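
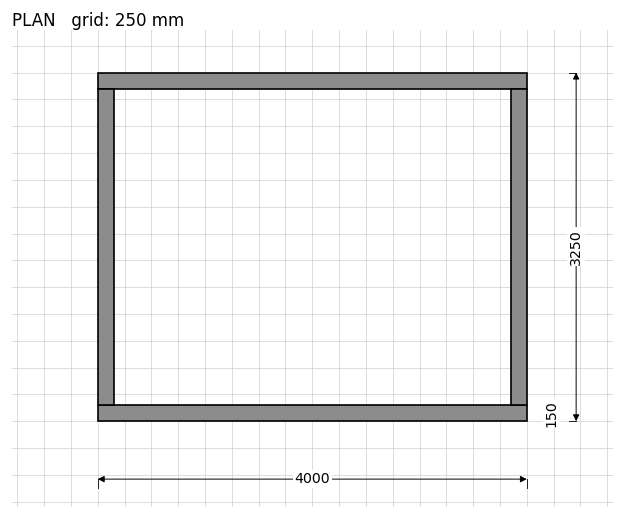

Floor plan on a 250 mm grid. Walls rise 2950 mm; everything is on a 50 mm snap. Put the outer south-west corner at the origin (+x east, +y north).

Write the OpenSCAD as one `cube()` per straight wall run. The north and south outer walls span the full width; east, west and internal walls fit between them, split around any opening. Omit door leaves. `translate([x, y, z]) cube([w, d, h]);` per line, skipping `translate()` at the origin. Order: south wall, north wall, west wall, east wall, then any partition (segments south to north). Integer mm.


cube([4000, 150, 2950]);
translate([0, 3100, 0]) cube([4000, 150, 2950]);
translate([0, 150, 0]) cube([150, 2950, 2950]);
translate([3850, 150, 0]) cube([150, 2950, 2950]);


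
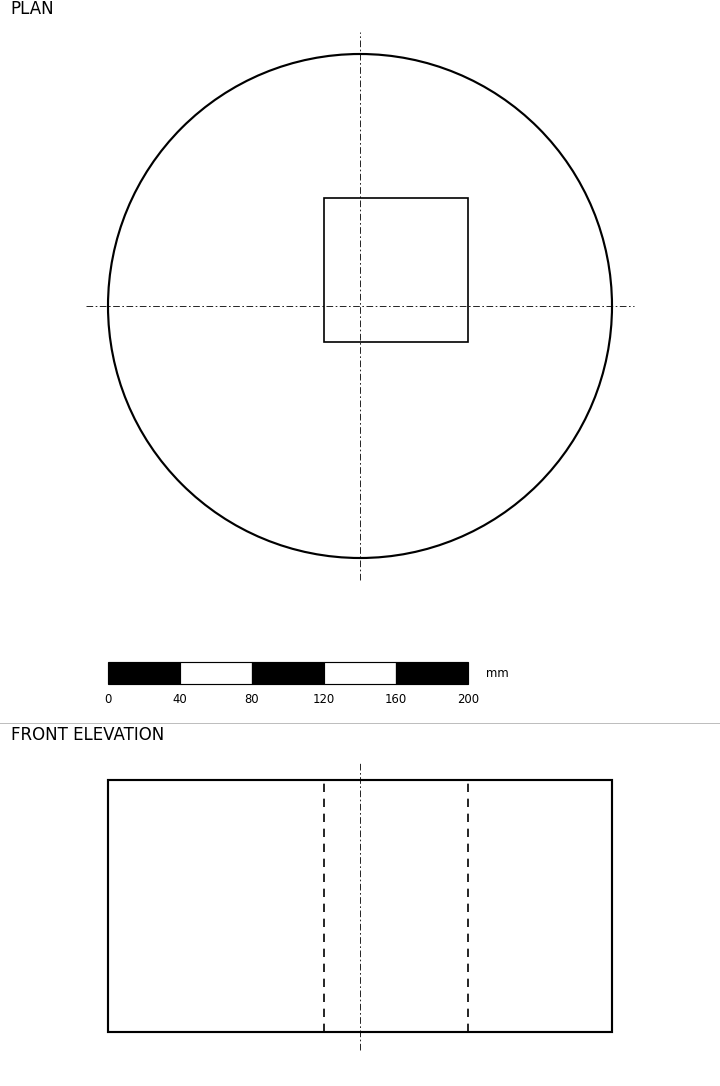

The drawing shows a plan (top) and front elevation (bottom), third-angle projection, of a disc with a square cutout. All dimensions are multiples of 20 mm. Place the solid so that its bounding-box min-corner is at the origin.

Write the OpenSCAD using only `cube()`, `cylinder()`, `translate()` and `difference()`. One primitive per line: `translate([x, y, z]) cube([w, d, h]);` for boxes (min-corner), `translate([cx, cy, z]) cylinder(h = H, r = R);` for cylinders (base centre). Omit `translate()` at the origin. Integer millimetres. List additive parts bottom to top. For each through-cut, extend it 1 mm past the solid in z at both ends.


difference() {
  translate([140, 140, 0]) cylinder(h = 140, r = 140);
  translate([120, 120, -1]) cube([80, 80, 142]);
}


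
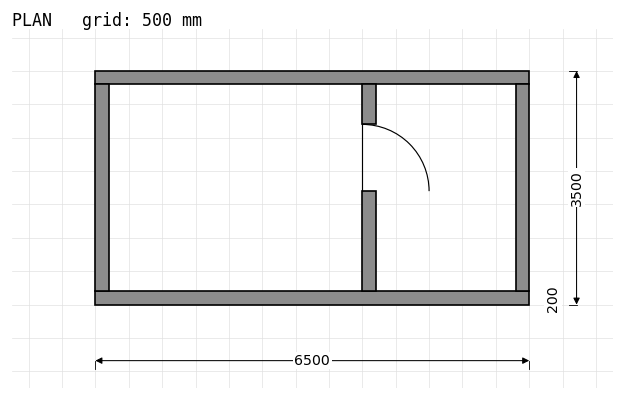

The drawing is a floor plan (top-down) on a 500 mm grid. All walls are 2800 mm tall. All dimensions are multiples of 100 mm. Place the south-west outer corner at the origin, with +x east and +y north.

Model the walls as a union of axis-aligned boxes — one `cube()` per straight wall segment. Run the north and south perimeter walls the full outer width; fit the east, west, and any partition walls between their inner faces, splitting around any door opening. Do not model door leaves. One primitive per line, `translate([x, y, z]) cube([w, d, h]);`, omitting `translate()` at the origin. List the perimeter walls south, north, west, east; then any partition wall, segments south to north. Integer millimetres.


cube([6500, 200, 2800]);
translate([0, 3300, 0]) cube([6500, 200, 2800]);
translate([0, 200, 0]) cube([200, 3100, 2800]);
translate([6300, 200, 0]) cube([200, 3100, 2800]);
translate([4000, 200, 0]) cube([200, 1500, 2800]);
translate([4000, 2700, 0]) cube([200, 600, 2800]);


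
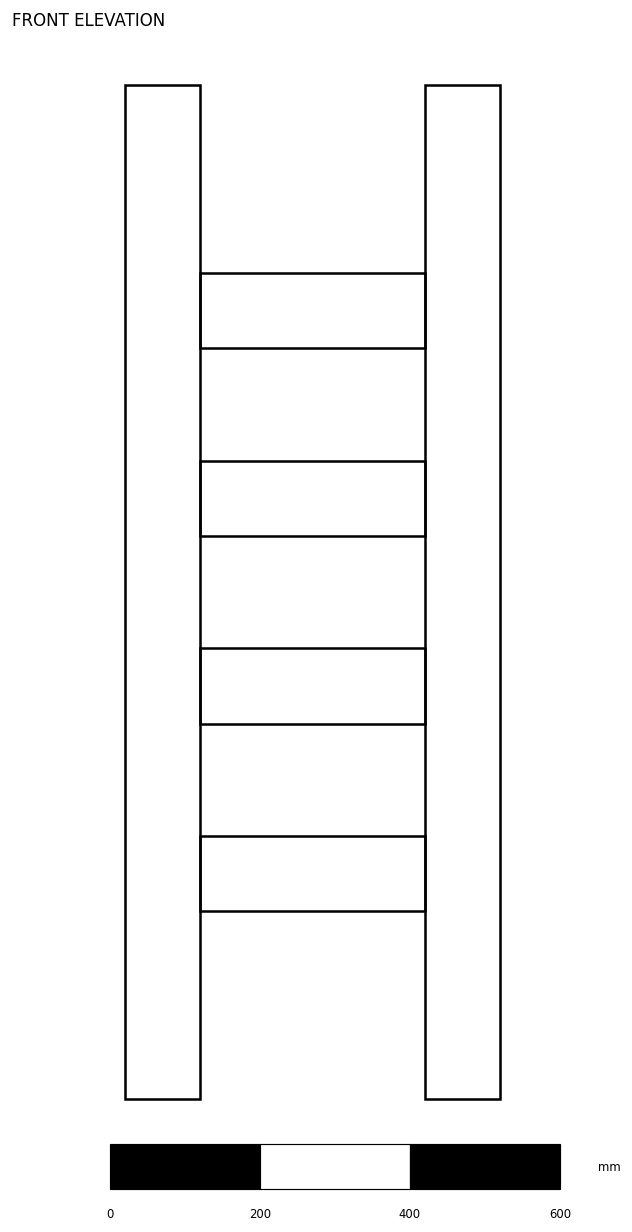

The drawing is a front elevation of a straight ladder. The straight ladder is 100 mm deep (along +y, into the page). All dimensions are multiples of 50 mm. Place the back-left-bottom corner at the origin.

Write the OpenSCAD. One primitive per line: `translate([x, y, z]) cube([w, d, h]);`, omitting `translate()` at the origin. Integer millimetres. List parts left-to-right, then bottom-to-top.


cube([100, 100, 1350]);
translate([100, 0, 250]) cube([300, 100, 100]);
translate([100, 0, 500]) cube([300, 100, 100]);
translate([100, 0, 750]) cube([300, 100, 100]);
translate([100, 0, 1000]) cube([300, 100, 100]);
translate([400, 0, 0]) cube([100, 100, 1350]);


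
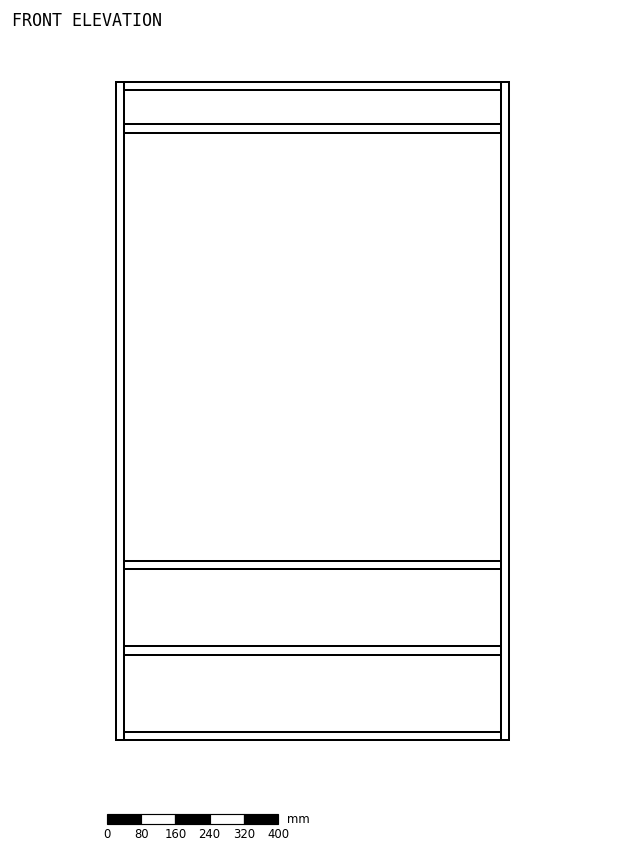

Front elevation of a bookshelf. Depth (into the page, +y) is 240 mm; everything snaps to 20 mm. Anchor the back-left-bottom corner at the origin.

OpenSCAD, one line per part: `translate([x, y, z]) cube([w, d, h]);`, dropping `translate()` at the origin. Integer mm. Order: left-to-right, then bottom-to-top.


cube([20, 240, 1540]);
translate([20, 0, 0]) cube([880, 240, 20]);
translate([20, 0, 200]) cube([880, 240, 20]);
translate([20, 0, 400]) cube([880, 240, 20]);
translate([20, 0, 1420]) cube([880, 240, 20]);
translate([20, 0, 1520]) cube([880, 240, 20]);
translate([900, 0, 0]) cube([20, 240, 1540]);


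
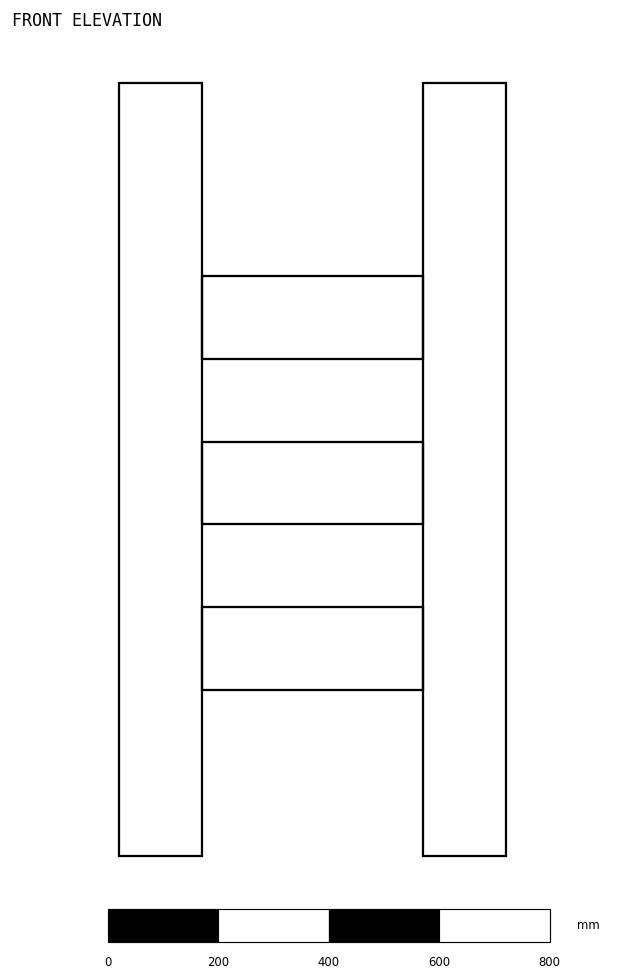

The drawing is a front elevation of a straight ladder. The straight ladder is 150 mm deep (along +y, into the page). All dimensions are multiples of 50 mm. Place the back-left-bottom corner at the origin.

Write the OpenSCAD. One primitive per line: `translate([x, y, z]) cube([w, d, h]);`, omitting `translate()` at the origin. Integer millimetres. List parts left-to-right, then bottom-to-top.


cube([150, 150, 1400]);
translate([150, 0, 300]) cube([400, 150, 150]);
translate([150, 0, 600]) cube([400, 150, 150]);
translate([150, 0, 900]) cube([400, 150, 150]);
translate([550, 0, 0]) cube([150, 150, 1400]);


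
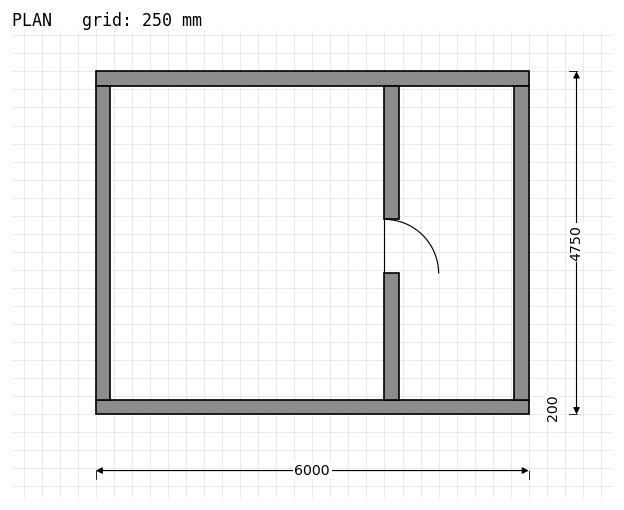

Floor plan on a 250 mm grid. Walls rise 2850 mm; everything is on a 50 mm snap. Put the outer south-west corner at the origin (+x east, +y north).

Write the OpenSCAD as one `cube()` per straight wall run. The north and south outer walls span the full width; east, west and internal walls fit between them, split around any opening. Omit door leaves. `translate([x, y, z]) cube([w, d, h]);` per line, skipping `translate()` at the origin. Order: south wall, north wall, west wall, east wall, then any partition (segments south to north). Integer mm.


cube([6000, 200, 2850]);
translate([0, 4550, 0]) cube([6000, 200, 2850]);
translate([0, 200, 0]) cube([200, 4350, 2850]);
translate([5800, 200, 0]) cube([200, 4350, 2850]);
translate([4000, 200, 0]) cube([200, 1750, 2850]);
translate([4000, 2700, 0]) cube([200, 1850, 2850]);


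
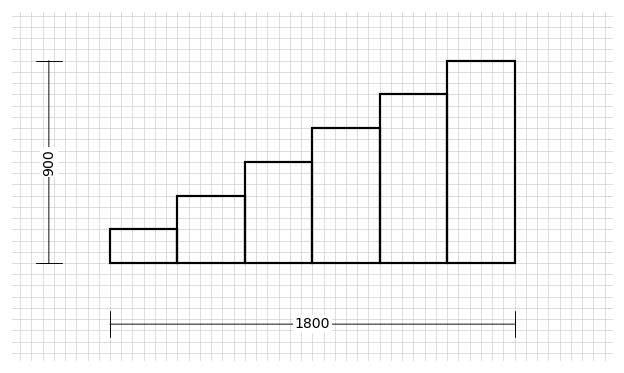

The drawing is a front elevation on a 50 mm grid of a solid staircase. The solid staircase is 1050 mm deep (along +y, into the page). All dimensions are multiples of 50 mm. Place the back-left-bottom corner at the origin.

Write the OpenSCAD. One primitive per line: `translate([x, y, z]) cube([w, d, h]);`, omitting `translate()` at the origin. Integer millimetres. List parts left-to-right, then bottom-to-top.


cube([300, 1050, 150]);
translate([300, 0, 0]) cube([300, 1050, 300]);
translate([600, 0, 0]) cube([300, 1050, 450]);
translate([900, 0, 0]) cube([300, 1050, 600]);
translate([1200, 0, 0]) cube([300, 1050, 750]);
translate([1500, 0, 0]) cube([300, 1050, 900]);


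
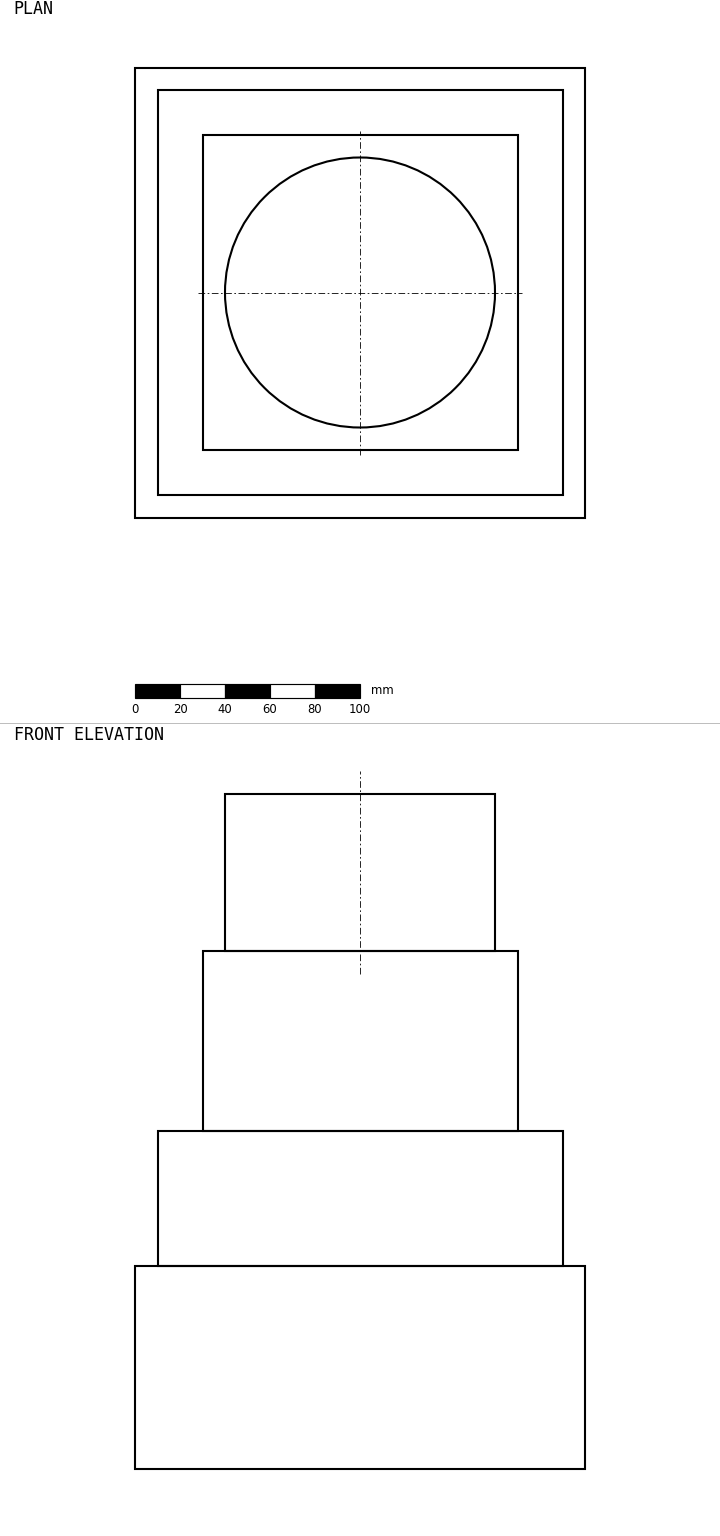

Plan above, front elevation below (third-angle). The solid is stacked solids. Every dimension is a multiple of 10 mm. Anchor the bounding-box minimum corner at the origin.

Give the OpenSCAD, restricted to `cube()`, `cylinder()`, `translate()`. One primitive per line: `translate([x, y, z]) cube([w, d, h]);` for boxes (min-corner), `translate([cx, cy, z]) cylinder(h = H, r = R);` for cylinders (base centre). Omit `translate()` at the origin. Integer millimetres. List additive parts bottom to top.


cube([200, 200, 90]);
translate([10, 10, 90]) cube([180, 180, 60]);
translate([30, 30, 150]) cube([140, 140, 80]);
translate([100, 100, 230]) cylinder(h = 70, r = 60);


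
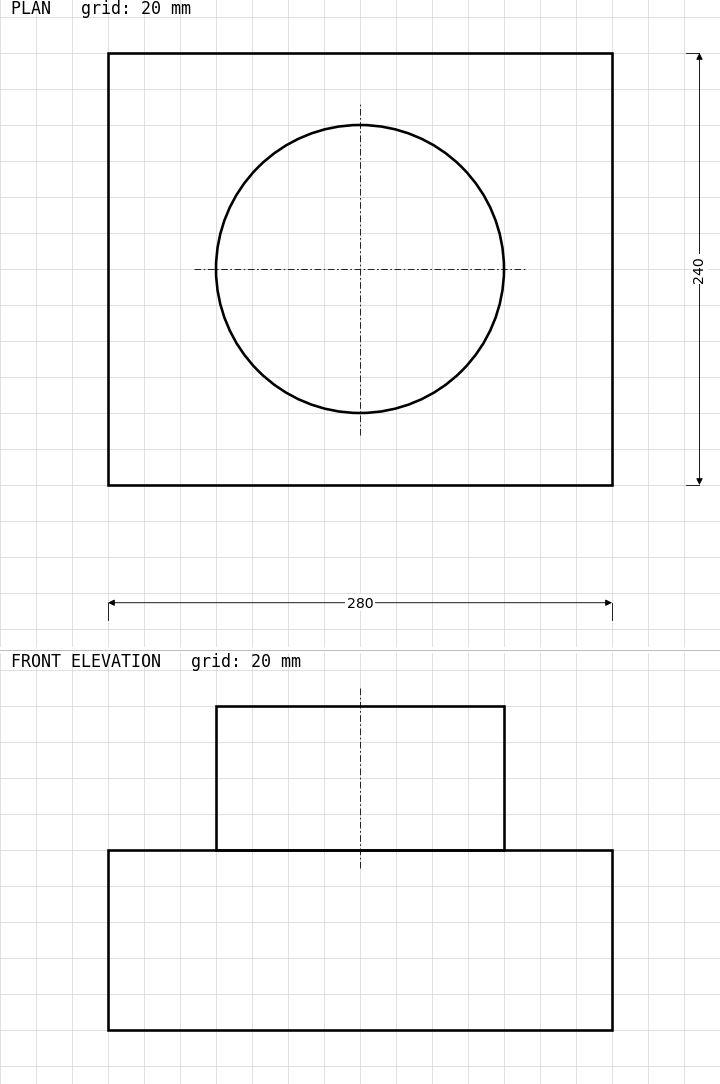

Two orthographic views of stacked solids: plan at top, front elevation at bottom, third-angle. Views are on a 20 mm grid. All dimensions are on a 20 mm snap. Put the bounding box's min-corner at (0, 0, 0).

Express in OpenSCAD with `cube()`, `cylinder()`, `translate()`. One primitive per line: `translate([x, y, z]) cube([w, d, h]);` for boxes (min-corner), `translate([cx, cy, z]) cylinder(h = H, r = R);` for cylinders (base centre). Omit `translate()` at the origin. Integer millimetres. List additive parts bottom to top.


cube([280, 240, 100]);
translate([140, 120, 100]) cylinder(h = 80, r = 80);


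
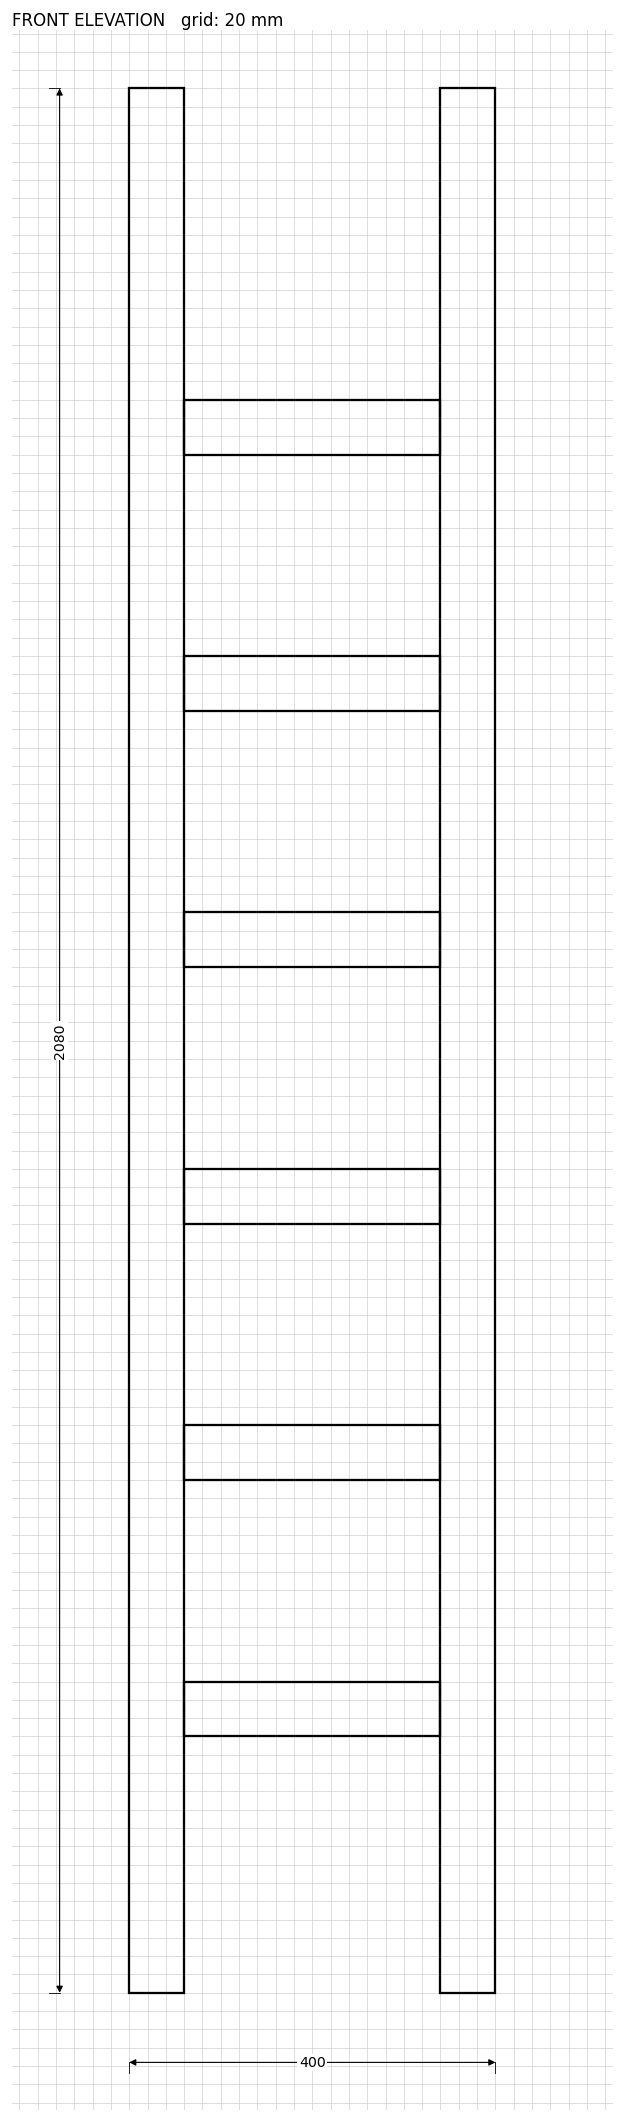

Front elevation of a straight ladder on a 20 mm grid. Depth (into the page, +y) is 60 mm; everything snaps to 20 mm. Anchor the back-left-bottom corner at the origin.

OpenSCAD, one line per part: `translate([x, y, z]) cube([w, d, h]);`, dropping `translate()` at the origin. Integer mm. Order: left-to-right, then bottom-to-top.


cube([60, 60, 2080]);
translate([60, 0, 280]) cube([280, 60, 60]);
translate([60, 0, 560]) cube([280, 60, 60]);
translate([60, 0, 840]) cube([280, 60, 60]);
translate([60, 0, 1120]) cube([280, 60, 60]);
translate([60, 0, 1400]) cube([280, 60, 60]);
translate([60, 0, 1680]) cube([280, 60, 60]);
translate([340, 0, 0]) cube([60, 60, 2080]);


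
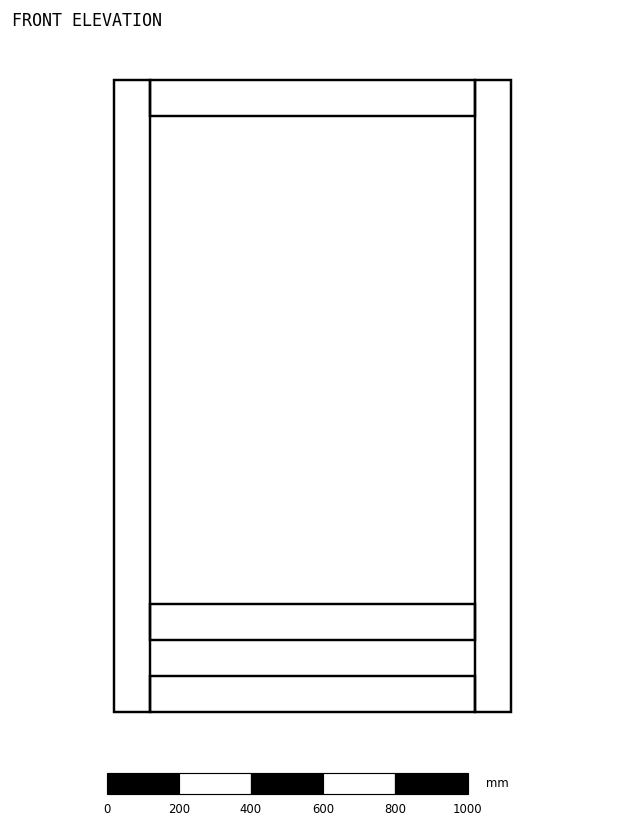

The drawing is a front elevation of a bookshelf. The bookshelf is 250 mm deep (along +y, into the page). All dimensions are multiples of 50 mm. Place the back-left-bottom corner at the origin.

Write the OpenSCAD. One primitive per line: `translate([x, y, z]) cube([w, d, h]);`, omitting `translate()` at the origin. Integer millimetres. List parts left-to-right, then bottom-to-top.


cube([100, 250, 1750]);
translate([100, 0, 0]) cube([900, 250, 100]);
translate([100, 0, 200]) cube([900, 250, 100]);
translate([100, 0, 1650]) cube([900, 250, 100]);
translate([1000, 0, 0]) cube([100, 250, 1750]);


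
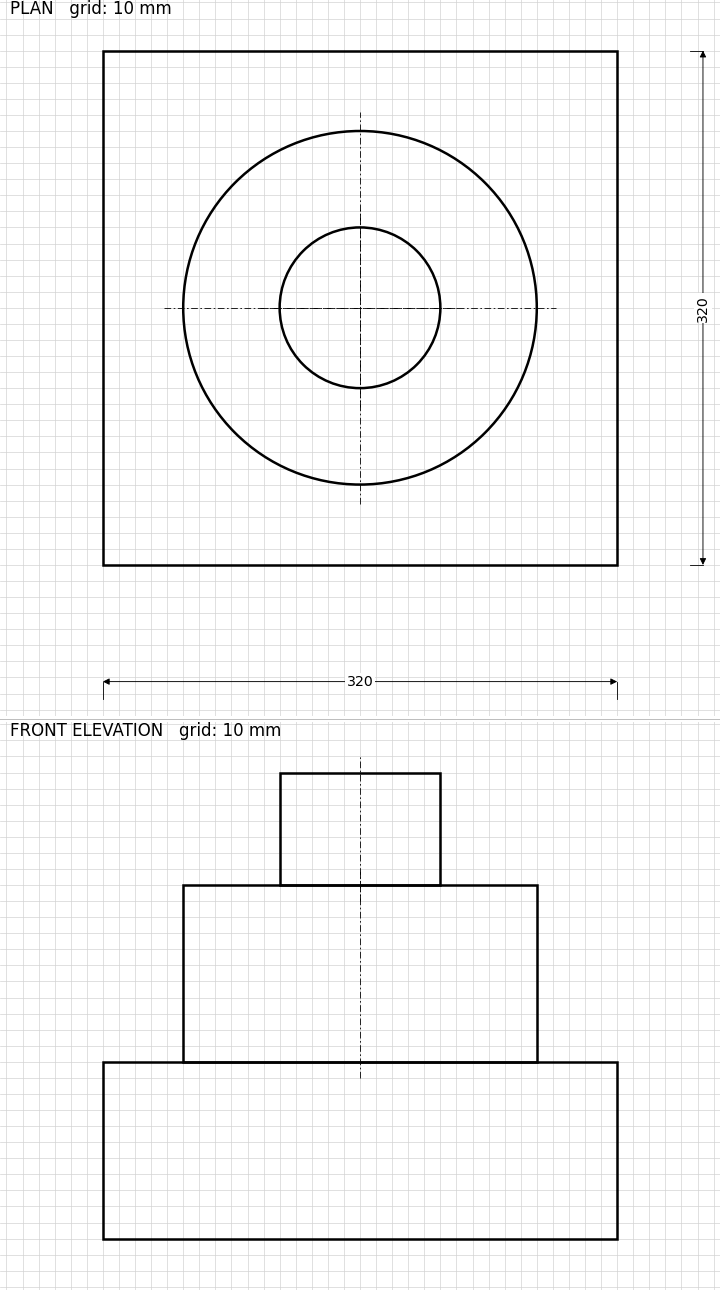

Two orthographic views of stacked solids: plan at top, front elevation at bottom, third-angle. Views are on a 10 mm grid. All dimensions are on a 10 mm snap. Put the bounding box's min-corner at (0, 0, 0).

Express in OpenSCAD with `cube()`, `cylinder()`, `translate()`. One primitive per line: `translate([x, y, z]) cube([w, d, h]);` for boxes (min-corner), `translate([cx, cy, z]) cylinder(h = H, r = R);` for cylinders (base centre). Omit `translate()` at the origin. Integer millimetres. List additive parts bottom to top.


cube([320, 320, 110]);
translate([160, 160, 110]) cylinder(h = 110, r = 110);
translate([160, 160, 220]) cylinder(h = 70, r = 50);


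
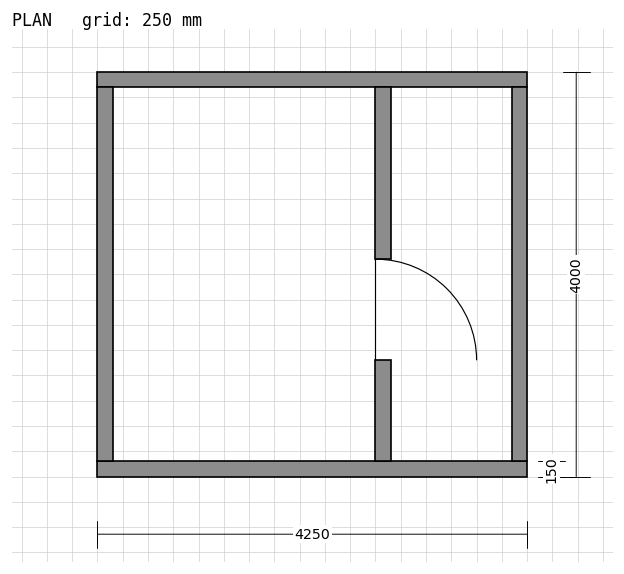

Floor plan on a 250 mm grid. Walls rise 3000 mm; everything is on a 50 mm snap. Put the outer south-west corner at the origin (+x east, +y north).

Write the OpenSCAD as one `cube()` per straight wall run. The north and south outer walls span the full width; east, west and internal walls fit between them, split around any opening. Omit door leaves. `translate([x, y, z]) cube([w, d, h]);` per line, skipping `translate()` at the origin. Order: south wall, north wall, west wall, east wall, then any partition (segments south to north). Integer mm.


cube([4250, 150, 3000]);
translate([0, 3850, 0]) cube([4250, 150, 3000]);
translate([0, 150, 0]) cube([150, 3700, 3000]);
translate([4100, 150, 0]) cube([150, 3700, 3000]);
translate([2750, 150, 0]) cube([150, 1000, 3000]);
translate([2750, 2150, 0]) cube([150, 1700, 3000]);


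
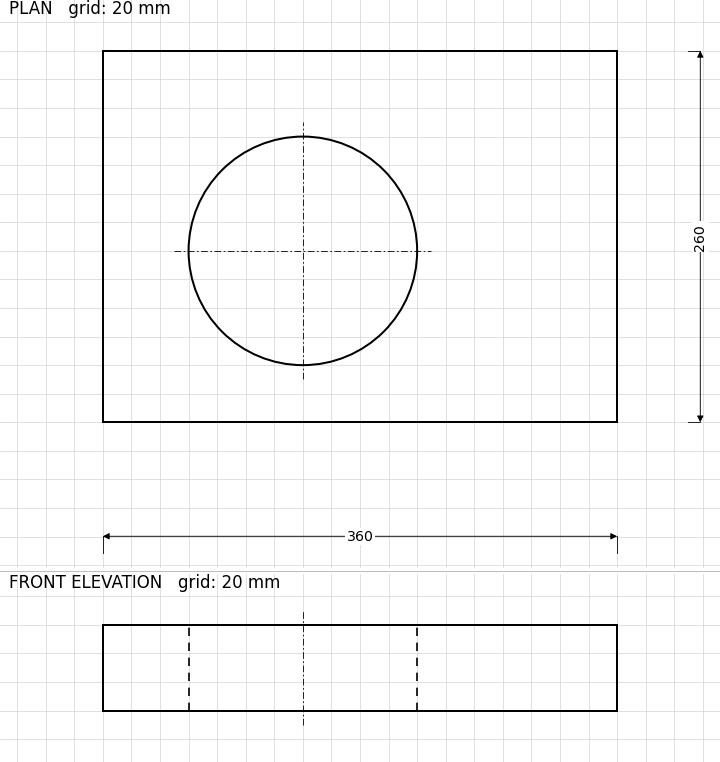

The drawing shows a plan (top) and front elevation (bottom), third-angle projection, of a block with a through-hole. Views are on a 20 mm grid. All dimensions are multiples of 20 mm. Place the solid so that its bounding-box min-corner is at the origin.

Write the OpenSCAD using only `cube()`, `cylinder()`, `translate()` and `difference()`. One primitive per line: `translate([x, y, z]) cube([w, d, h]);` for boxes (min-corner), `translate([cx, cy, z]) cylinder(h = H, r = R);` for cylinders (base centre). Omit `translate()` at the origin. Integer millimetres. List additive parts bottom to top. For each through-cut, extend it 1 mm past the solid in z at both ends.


difference() {
  cube([360, 260, 60]);
  translate([140, 120, -1]) cylinder(h = 62, r = 80);
}


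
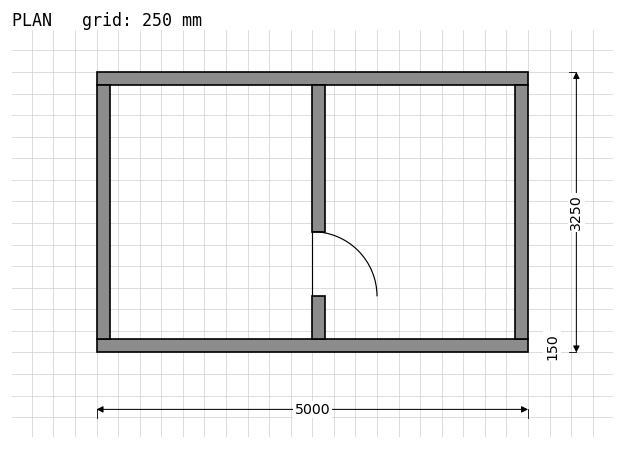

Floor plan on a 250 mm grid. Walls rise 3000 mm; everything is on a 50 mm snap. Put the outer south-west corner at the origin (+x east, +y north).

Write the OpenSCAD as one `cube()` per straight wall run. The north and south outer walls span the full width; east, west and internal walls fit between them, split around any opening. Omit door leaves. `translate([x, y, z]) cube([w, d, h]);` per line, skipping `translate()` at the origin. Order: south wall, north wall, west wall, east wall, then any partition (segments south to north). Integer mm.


cube([5000, 150, 3000]);
translate([0, 3100, 0]) cube([5000, 150, 3000]);
translate([0, 150, 0]) cube([150, 2950, 3000]);
translate([4850, 150, 0]) cube([150, 2950, 3000]);
translate([2500, 150, 0]) cube([150, 500, 3000]);
translate([2500, 1400, 0]) cube([150, 1700, 3000]);


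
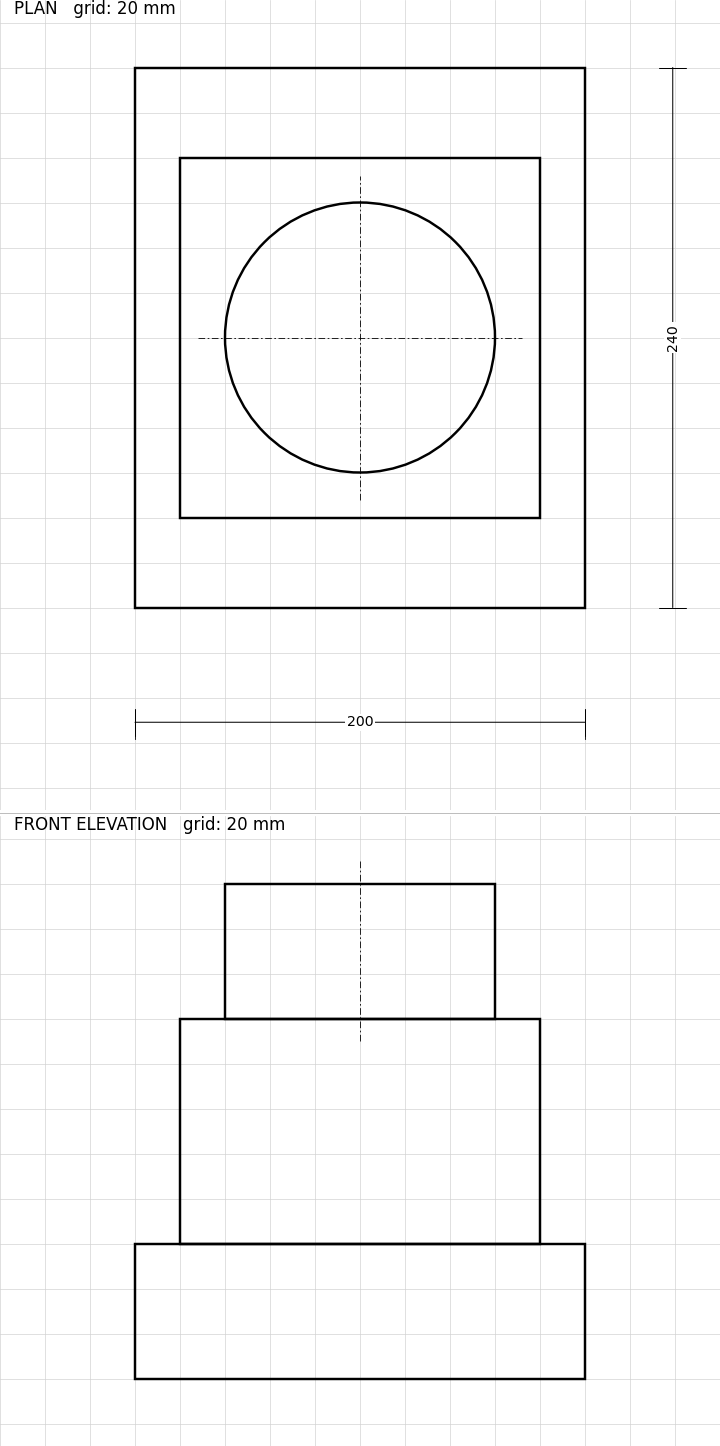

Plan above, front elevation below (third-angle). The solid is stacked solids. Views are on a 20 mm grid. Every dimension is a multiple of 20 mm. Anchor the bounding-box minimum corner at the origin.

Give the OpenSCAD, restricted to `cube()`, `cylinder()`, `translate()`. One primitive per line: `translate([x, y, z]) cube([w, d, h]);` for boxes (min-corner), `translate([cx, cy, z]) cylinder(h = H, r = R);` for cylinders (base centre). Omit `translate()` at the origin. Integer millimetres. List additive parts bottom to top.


cube([200, 240, 60]);
translate([20, 40, 60]) cube([160, 160, 100]);
translate([100, 120, 160]) cylinder(h = 60, r = 60);


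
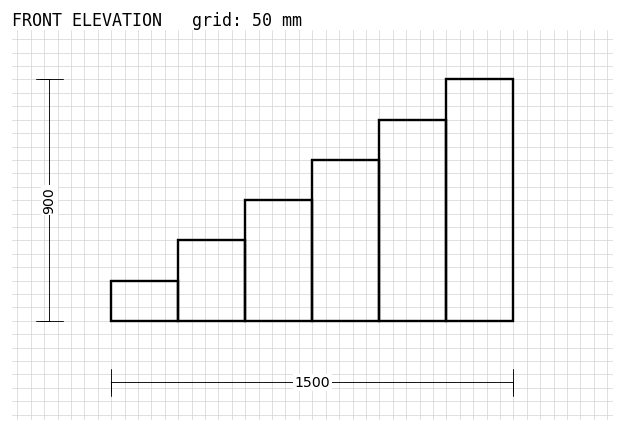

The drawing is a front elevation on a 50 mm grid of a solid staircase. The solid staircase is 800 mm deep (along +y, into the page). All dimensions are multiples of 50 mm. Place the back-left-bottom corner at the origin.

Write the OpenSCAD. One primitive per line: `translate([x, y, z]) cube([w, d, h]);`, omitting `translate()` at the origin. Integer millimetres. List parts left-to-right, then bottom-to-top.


cube([250, 800, 150]);
translate([250, 0, 0]) cube([250, 800, 300]);
translate([500, 0, 0]) cube([250, 800, 450]);
translate([750, 0, 0]) cube([250, 800, 600]);
translate([1000, 0, 0]) cube([250, 800, 750]);
translate([1250, 0, 0]) cube([250, 800, 900]);


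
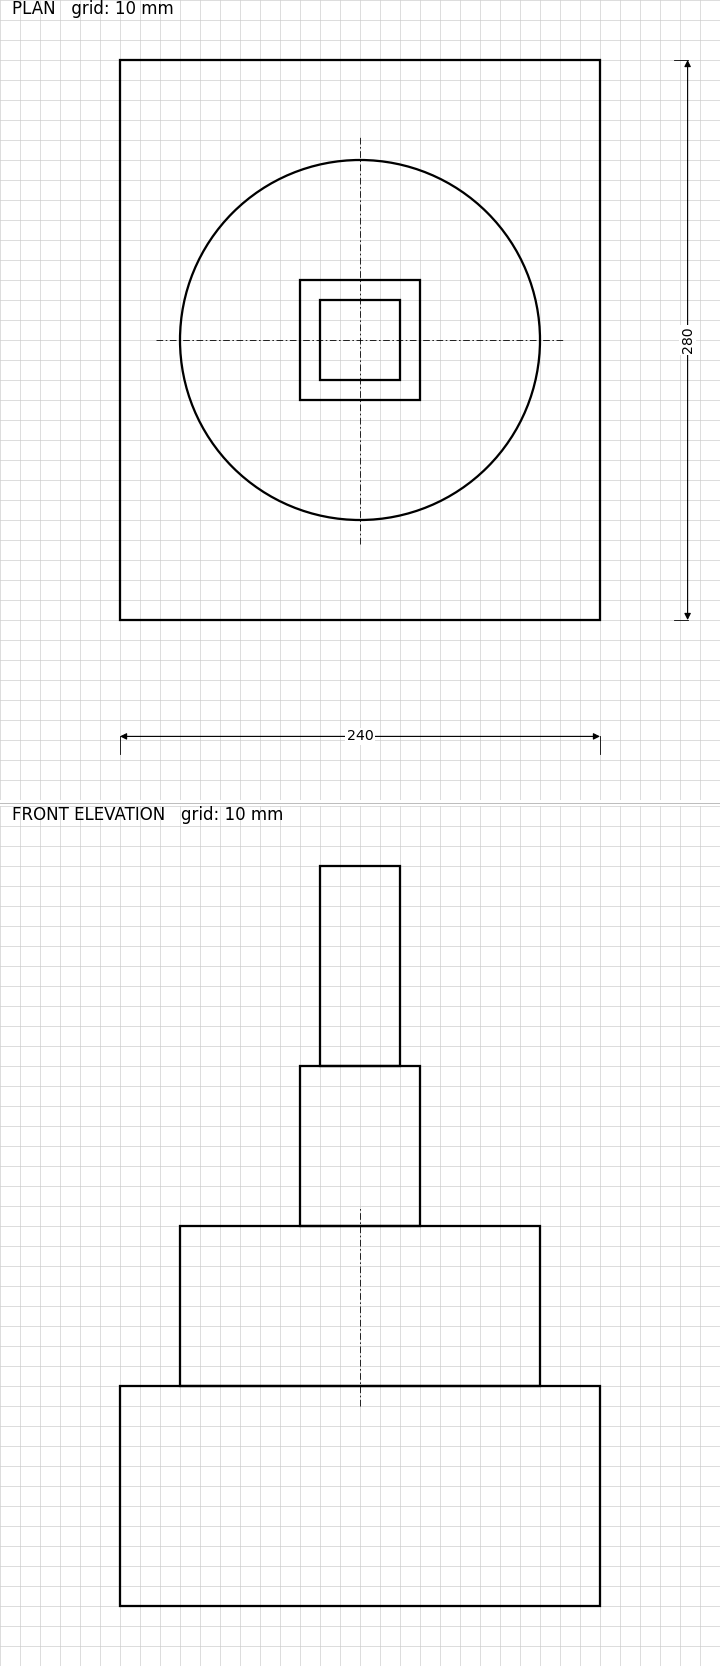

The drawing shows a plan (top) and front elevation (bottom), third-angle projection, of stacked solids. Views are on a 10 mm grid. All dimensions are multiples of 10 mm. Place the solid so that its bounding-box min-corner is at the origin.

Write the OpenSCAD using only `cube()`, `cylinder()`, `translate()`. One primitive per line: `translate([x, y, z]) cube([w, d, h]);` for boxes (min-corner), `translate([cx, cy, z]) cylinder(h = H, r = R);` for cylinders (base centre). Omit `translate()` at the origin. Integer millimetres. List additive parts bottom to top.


cube([240, 280, 110]);
translate([120, 140, 110]) cylinder(h = 80, r = 90);
translate([90, 110, 190]) cube([60, 60, 80]);
translate([100, 120, 270]) cube([40, 40, 100]);


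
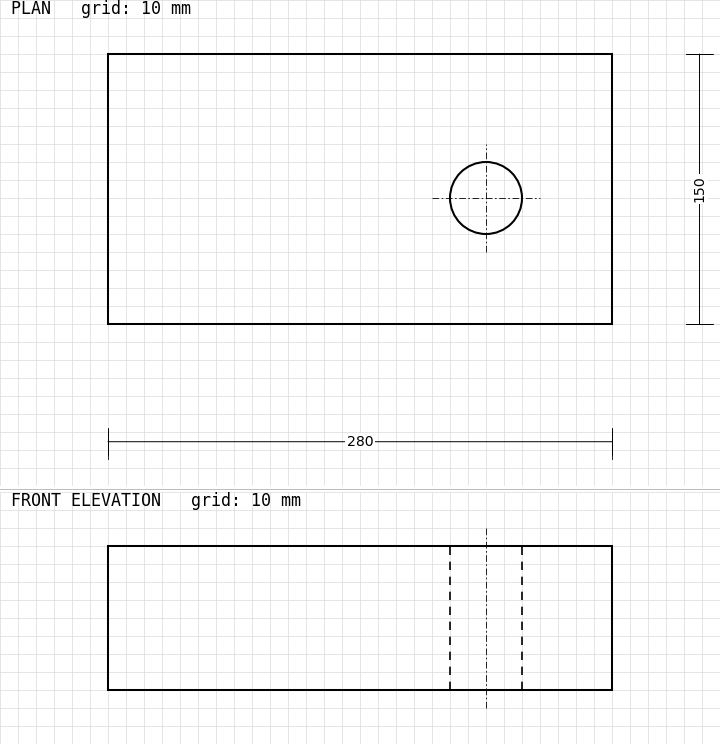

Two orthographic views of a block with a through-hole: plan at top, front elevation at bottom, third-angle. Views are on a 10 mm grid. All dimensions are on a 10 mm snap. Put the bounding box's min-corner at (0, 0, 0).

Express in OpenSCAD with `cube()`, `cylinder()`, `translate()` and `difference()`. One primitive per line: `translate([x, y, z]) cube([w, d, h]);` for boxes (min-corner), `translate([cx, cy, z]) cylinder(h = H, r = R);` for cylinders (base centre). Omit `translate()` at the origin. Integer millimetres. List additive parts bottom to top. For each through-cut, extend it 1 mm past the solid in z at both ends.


difference() {
  cube([280, 150, 80]);
  translate([210, 70, -1]) cylinder(h = 82, r = 20);
}


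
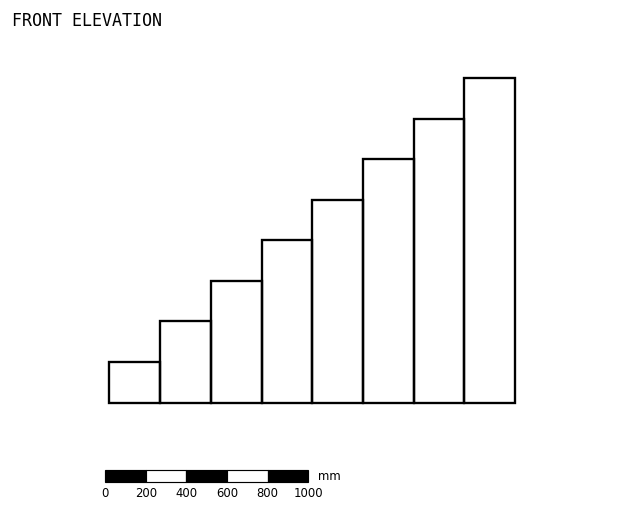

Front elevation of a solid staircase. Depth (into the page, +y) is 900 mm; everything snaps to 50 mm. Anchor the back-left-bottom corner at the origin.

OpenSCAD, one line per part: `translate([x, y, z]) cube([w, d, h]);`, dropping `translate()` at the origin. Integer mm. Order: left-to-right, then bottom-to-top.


cube([250, 900, 200]);
translate([250, 0, 0]) cube([250, 900, 400]);
translate([500, 0, 0]) cube([250, 900, 600]);
translate([750, 0, 0]) cube([250, 900, 800]);
translate([1000, 0, 0]) cube([250, 900, 1000]);
translate([1250, 0, 0]) cube([250, 900, 1200]);
translate([1500, 0, 0]) cube([250, 900, 1400]);
translate([1750, 0, 0]) cube([250, 900, 1600]);


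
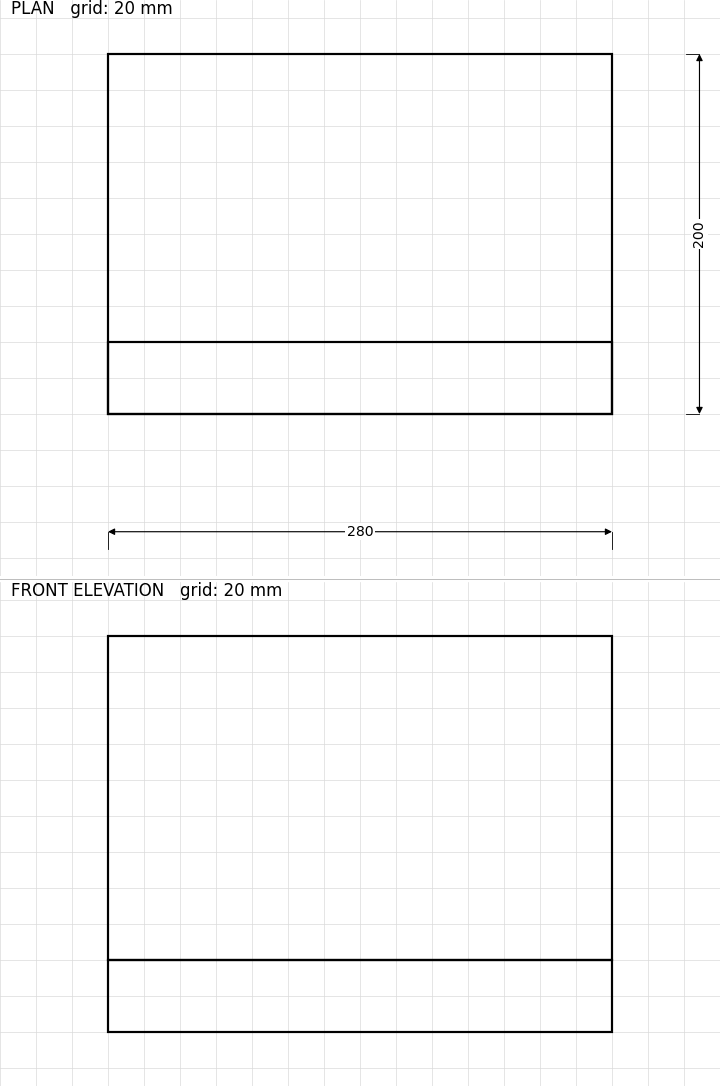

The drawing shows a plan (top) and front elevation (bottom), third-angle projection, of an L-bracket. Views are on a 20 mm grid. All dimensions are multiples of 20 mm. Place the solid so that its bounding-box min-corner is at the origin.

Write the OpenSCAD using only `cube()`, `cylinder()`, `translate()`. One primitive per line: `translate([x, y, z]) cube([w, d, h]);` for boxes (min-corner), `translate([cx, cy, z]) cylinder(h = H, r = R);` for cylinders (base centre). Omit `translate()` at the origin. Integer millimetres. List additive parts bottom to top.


cube([280, 200, 40]);
translate([0, 0, 40]) cube([280, 40, 180]);


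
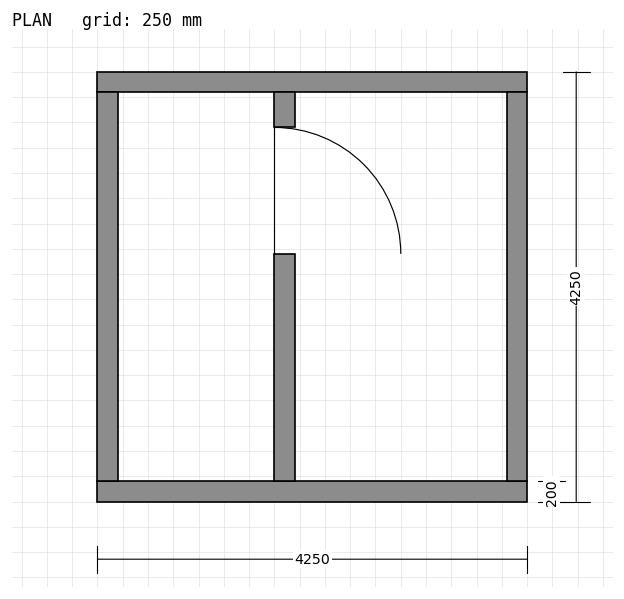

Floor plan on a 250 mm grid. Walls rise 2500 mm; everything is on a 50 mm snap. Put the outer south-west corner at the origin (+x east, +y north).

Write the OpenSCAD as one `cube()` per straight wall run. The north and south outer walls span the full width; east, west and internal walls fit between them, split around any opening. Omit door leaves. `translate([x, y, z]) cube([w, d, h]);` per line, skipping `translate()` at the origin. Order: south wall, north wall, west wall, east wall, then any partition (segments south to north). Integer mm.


cube([4250, 200, 2500]);
translate([0, 4050, 0]) cube([4250, 200, 2500]);
translate([0, 200, 0]) cube([200, 3850, 2500]);
translate([4050, 200, 0]) cube([200, 3850, 2500]);
translate([1750, 200, 0]) cube([200, 2250, 2500]);
translate([1750, 3700, 0]) cube([200, 350, 2500]);


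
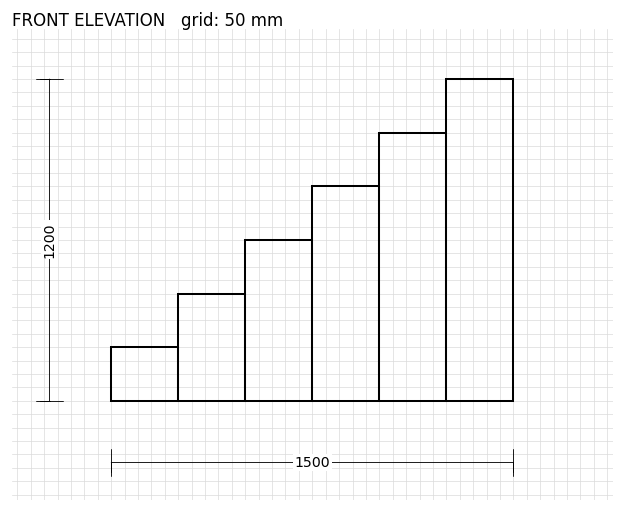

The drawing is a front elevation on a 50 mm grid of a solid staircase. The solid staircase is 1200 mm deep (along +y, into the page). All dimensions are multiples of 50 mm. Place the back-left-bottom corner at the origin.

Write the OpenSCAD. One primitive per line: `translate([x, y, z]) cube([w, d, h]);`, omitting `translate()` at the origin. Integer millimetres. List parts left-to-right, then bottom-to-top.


cube([250, 1200, 200]);
translate([250, 0, 0]) cube([250, 1200, 400]);
translate([500, 0, 0]) cube([250, 1200, 600]);
translate([750, 0, 0]) cube([250, 1200, 800]);
translate([1000, 0, 0]) cube([250, 1200, 1000]);
translate([1250, 0, 0]) cube([250, 1200, 1200]);


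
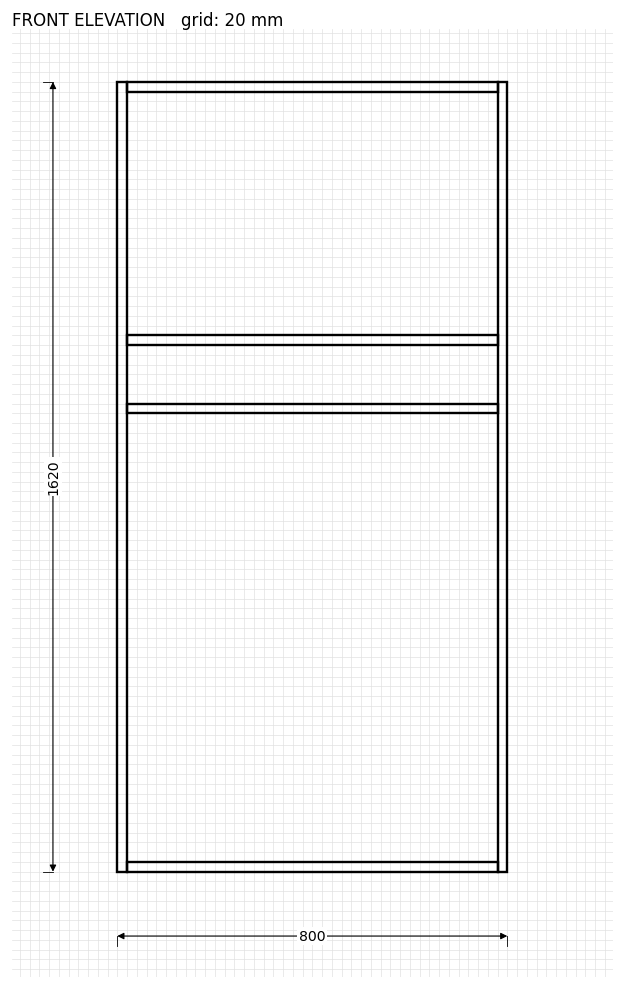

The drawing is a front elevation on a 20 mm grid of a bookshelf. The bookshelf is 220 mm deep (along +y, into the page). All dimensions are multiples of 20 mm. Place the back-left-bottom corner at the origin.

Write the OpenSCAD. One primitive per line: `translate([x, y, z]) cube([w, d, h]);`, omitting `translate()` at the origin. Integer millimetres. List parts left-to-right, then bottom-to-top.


cube([20, 220, 1620]);
translate([20, 0, 0]) cube([760, 220, 20]);
translate([20, 0, 940]) cube([760, 220, 20]);
translate([20, 0, 1080]) cube([760, 220, 20]);
translate([20, 0, 1600]) cube([760, 220, 20]);
translate([780, 0, 0]) cube([20, 220, 1620]);


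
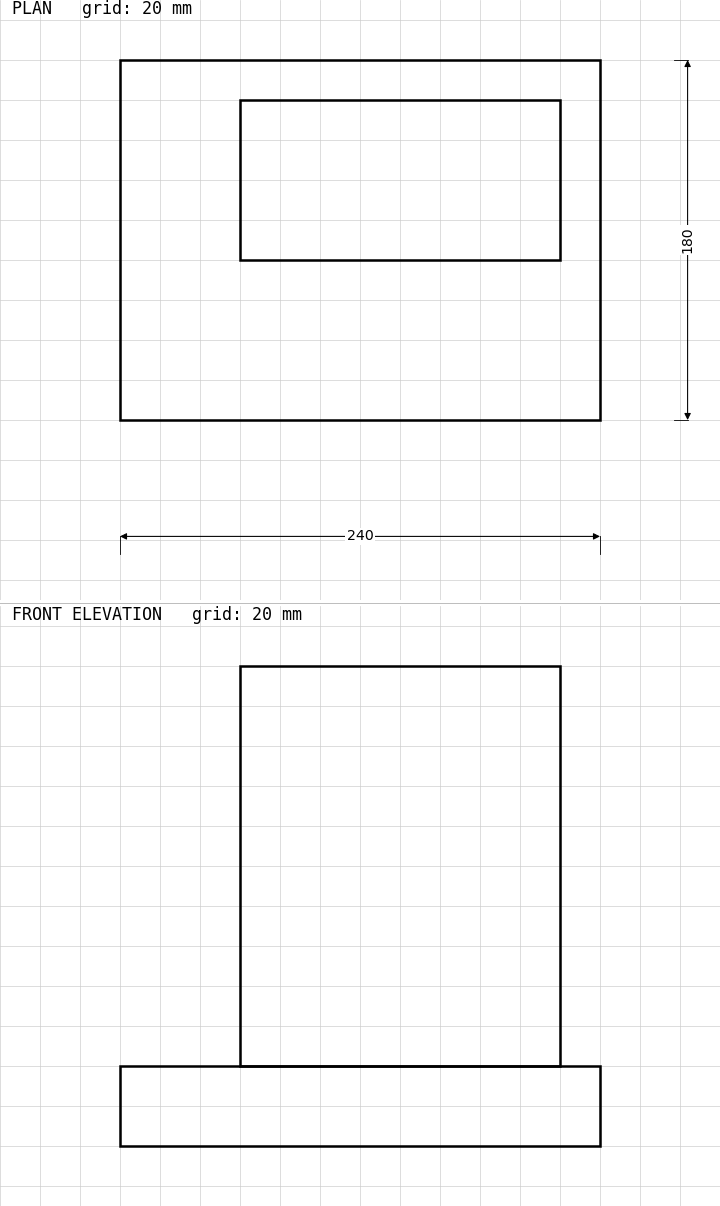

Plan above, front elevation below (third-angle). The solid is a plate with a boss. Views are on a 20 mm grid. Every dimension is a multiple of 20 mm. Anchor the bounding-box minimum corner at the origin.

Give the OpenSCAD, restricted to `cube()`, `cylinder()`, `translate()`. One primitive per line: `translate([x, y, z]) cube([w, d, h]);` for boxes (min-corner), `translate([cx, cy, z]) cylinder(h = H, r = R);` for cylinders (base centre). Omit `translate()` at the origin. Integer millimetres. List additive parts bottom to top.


cube([240, 180, 40]);
translate([60, 80, 40]) cube([160, 80, 200]);


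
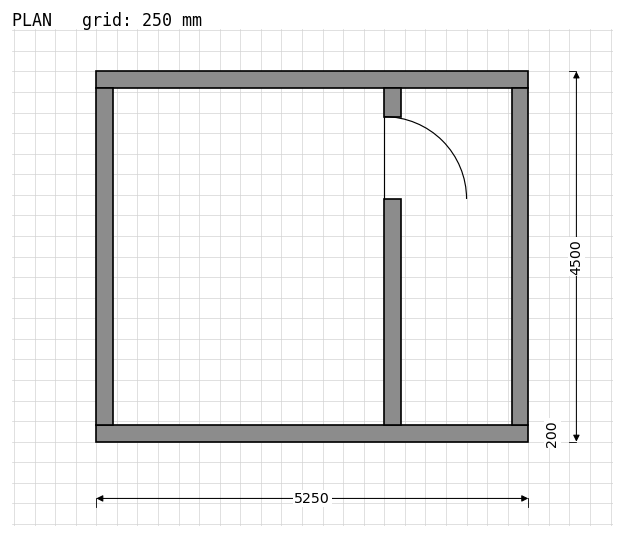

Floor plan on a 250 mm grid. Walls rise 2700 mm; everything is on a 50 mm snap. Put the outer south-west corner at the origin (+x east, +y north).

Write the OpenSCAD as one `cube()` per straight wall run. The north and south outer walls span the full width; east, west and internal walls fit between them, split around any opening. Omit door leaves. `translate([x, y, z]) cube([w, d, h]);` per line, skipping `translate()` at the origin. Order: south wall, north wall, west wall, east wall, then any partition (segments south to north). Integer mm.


cube([5250, 200, 2700]);
translate([0, 4300, 0]) cube([5250, 200, 2700]);
translate([0, 200, 0]) cube([200, 4100, 2700]);
translate([5050, 200, 0]) cube([200, 4100, 2700]);
translate([3500, 200, 0]) cube([200, 2750, 2700]);
translate([3500, 3950, 0]) cube([200, 350, 2700]);


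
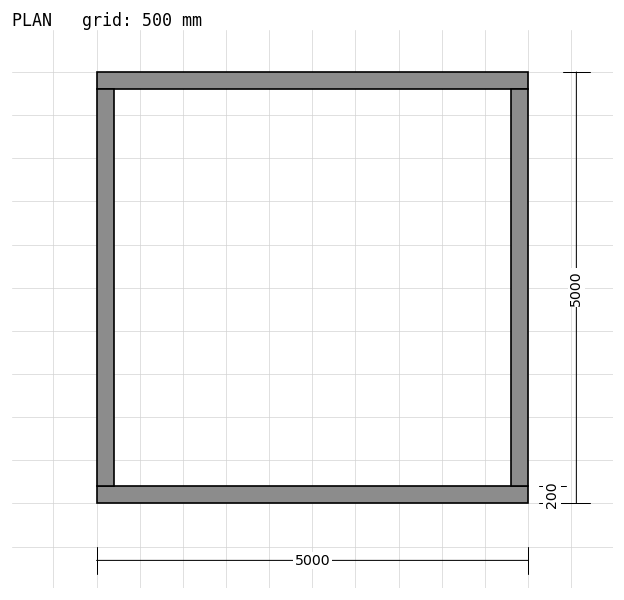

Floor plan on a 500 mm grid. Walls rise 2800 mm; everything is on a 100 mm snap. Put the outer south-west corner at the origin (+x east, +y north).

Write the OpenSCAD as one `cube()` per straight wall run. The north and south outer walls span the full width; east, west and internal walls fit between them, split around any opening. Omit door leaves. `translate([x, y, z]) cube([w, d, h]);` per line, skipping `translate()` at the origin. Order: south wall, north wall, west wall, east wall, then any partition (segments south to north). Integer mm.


cube([5000, 200, 2800]);
translate([0, 4800, 0]) cube([5000, 200, 2800]);
translate([0, 200, 0]) cube([200, 4600, 2800]);
translate([4800, 200, 0]) cube([200, 4600, 2800]);


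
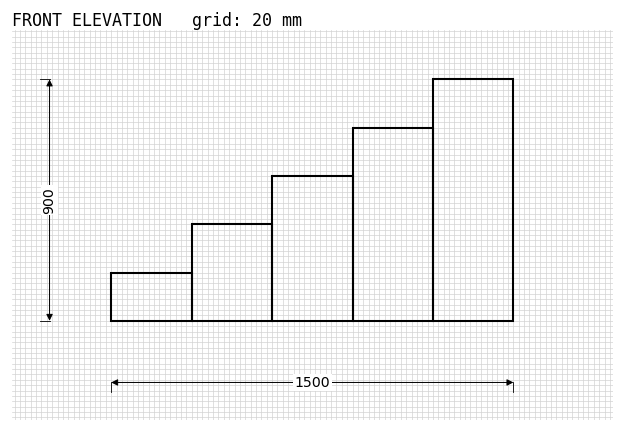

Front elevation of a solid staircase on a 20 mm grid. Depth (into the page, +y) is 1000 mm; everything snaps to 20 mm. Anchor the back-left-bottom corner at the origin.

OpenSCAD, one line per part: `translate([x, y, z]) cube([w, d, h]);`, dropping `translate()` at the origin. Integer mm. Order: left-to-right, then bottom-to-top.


cube([300, 1000, 180]);
translate([300, 0, 0]) cube([300, 1000, 360]);
translate([600, 0, 0]) cube([300, 1000, 540]);
translate([900, 0, 0]) cube([300, 1000, 720]);
translate([1200, 0, 0]) cube([300, 1000, 900]);


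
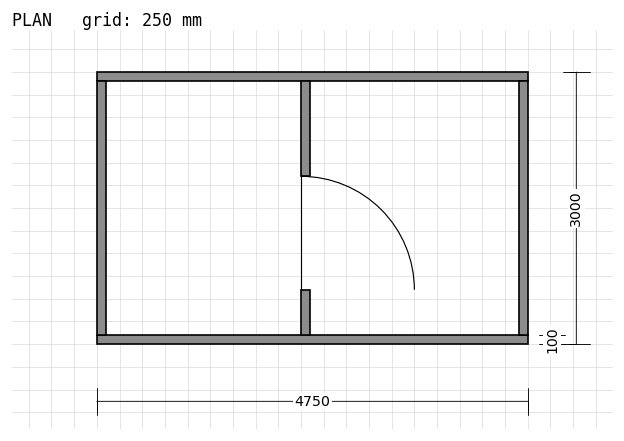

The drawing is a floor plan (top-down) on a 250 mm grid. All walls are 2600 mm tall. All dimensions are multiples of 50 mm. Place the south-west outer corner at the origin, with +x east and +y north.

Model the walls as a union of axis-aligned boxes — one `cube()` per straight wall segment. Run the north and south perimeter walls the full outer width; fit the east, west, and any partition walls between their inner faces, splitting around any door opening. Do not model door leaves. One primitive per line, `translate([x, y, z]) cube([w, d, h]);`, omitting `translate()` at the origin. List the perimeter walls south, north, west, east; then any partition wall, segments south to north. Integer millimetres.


cube([4750, 100, 2600]);
translate([0, 2900, 0]) cube([4750, 100, 2600]);
translate([0, 100, 0]) cube([100, 2800, 2600]);
translate([4650, 100, 0]) cube([100, 2800, 2600]);
translate([2250, 100, 0]) cube([100, 500, 2600]);
translate([2250, 1850, 0]) cube([100, 1050, 2600]);


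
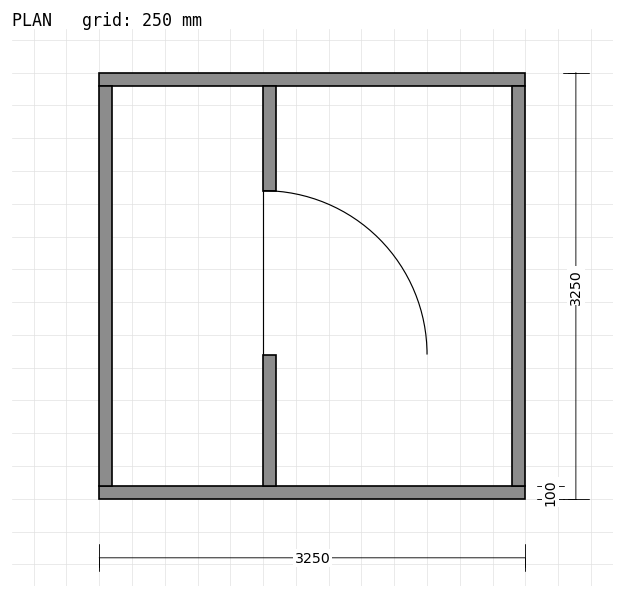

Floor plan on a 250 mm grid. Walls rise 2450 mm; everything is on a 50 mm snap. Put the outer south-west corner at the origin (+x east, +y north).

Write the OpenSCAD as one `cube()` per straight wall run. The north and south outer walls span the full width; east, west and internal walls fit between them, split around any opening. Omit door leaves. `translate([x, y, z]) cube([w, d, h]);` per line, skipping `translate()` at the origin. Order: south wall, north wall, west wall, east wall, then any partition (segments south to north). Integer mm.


cube([3250, 100, 2450]);
translate([0, 3150, 0]) cube([3250, 100, 2450]);
translate([0, 100, 0]) cube([100, 3050, 2450]);
translate([3150, 100, 0]) cube([100, 3050, 2450]);
translate([1250, 100, 0]) cube([100, 1000, 2450]);
translate([1250, 2350, 0]) cube([100, 800, 2450]);


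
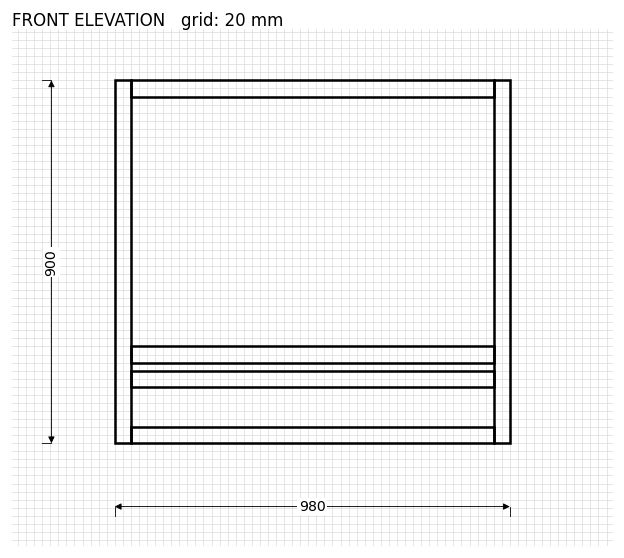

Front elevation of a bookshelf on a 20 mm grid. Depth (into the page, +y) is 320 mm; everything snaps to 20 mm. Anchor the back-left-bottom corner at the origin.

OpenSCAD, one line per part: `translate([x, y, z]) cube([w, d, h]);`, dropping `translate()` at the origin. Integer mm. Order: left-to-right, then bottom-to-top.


cube([40, 320, 900]);
translate([40, 0, 0]) cube([900, 320, 40]);
translate([40, 0, 140]) cube([900, 320, 40]);
translate([40, 0, 200]) cube([900, 320, 40]);
translate([40, 0, 860]) cube([900, 320, 40]);
translate([940, 0, 0]) cube([40, 320, 900]);


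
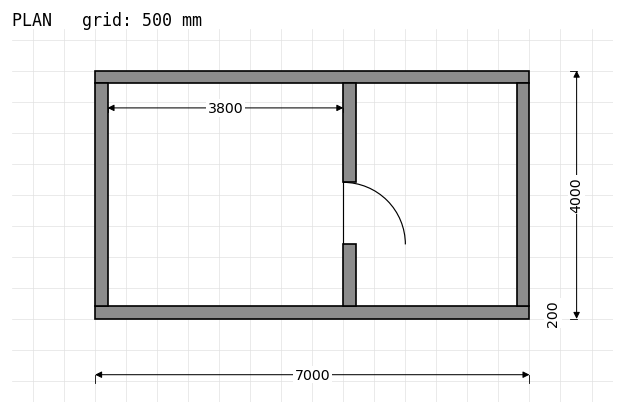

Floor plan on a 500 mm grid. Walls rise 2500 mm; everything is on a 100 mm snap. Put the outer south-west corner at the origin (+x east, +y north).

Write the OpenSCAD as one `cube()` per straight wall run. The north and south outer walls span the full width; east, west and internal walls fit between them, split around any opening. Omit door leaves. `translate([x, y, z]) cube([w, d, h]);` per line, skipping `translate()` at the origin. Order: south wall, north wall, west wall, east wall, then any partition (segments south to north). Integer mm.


cube([7000, 200, 2500]);
translate([0, 3800, 0]) cube([7000, 200, 2500]);
translate([0, 200, 0]) cube([200, 3600, 2500]);
translate([6800, 200, 0]) cube([200, 3600, 2500]);
translate([4000, 200, 0]) cube([200, 1000, 2500]);
translate([4000, 2200, 0]) cube([200, 1600, 2500]);


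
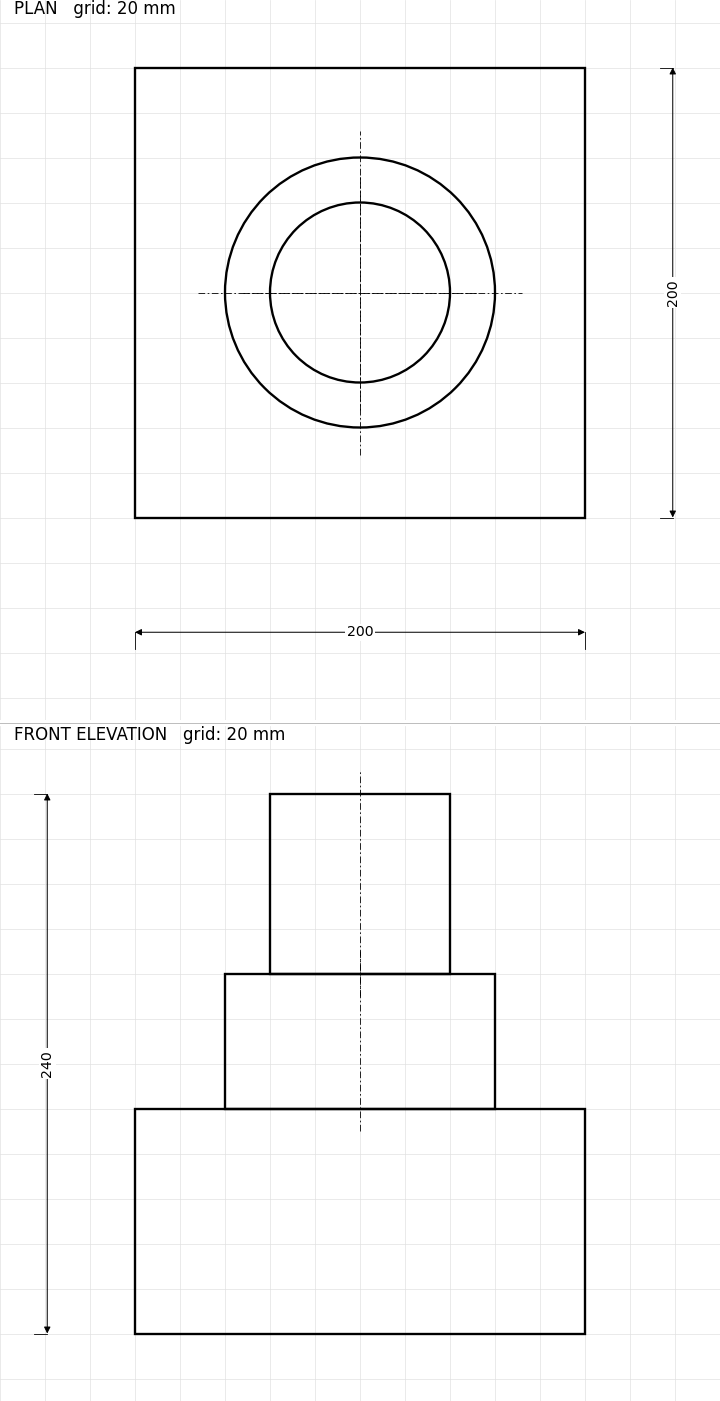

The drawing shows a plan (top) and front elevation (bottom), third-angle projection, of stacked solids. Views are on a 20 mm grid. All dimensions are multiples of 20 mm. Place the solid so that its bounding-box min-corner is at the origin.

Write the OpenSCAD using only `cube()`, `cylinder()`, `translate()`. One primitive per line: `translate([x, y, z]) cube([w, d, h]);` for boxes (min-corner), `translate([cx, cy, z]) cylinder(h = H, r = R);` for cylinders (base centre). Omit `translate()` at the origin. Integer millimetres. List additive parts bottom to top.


cube([200, 200, 100]);
translate([100, 100, 100]) cylinder(h = 60, r = 60);
translate([100, 100, 160]) cylinder(h = 80, r = 40);


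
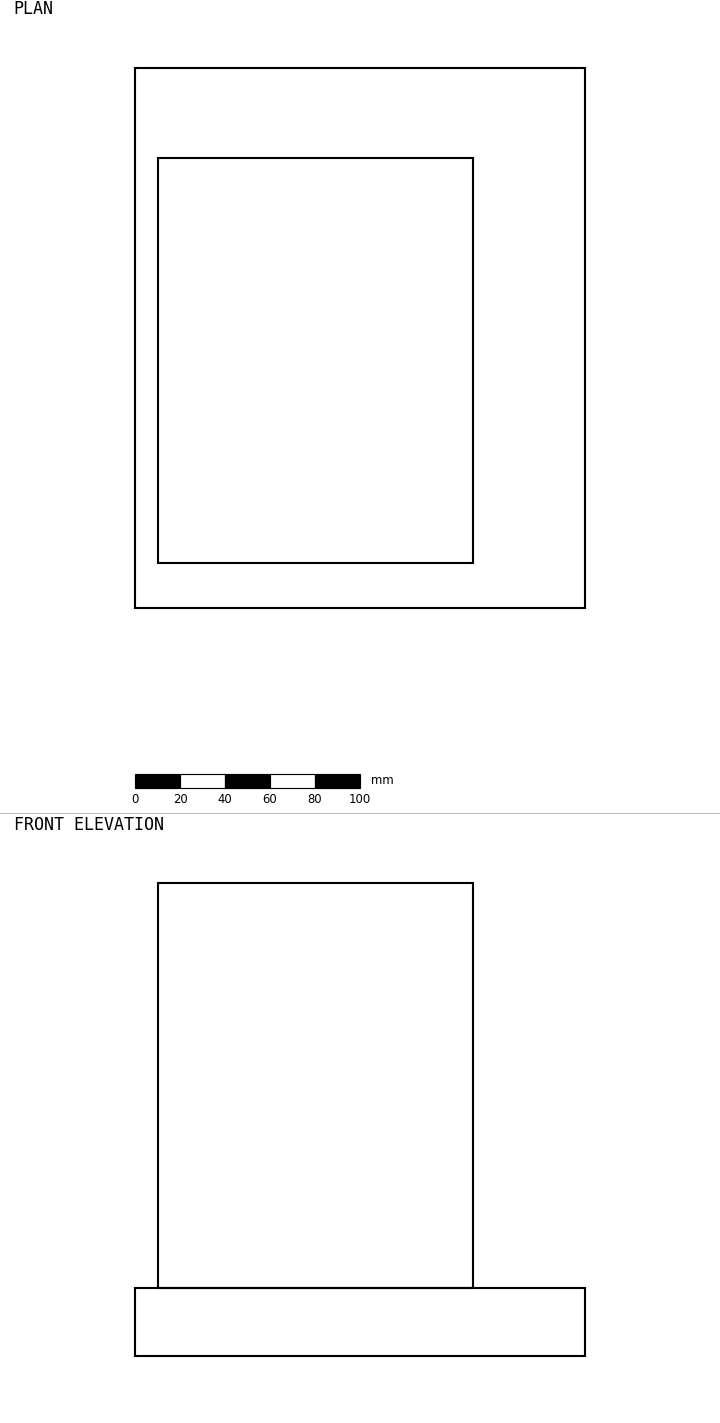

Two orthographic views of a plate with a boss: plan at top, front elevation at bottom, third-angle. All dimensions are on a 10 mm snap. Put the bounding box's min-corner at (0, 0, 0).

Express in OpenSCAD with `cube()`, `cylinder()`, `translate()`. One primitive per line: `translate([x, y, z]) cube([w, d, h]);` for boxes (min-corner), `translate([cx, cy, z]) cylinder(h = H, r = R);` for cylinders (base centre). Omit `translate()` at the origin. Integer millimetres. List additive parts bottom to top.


cube([200, 240, 30]);
translate([10, 20, 30]) cube([140, 180, 180]);


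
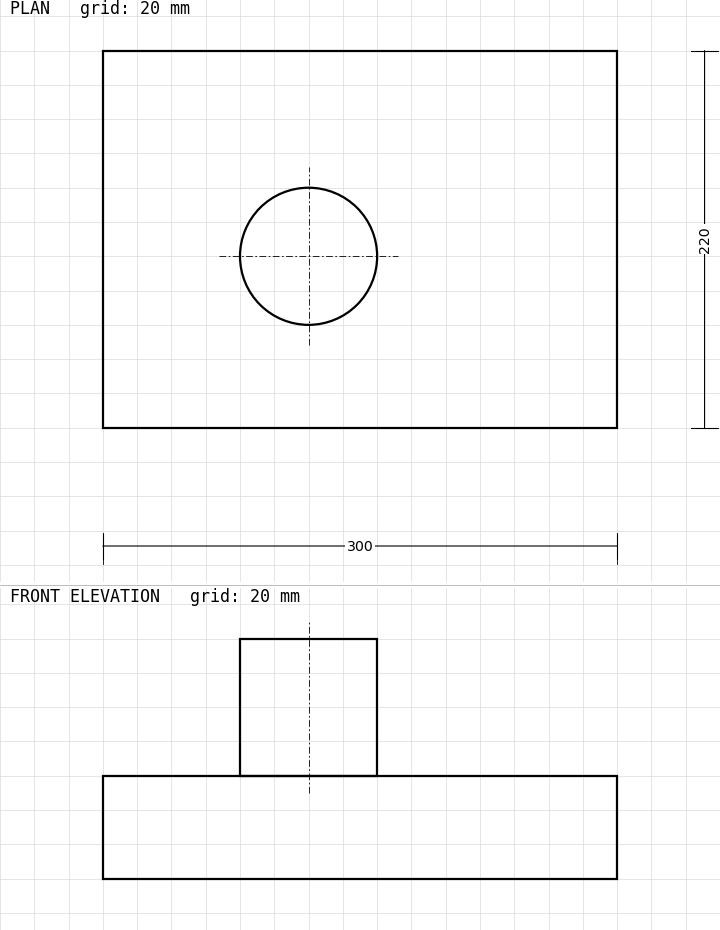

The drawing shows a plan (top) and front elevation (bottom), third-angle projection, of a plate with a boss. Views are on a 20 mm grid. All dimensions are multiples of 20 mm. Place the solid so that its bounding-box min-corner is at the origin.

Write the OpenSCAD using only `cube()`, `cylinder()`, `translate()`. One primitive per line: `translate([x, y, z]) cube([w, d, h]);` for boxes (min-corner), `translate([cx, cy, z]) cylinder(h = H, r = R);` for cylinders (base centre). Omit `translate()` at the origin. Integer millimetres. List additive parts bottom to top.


cube([300, 220, 60]);
translate([120, 100, 60]) cylinder(h = 80, r = 40);


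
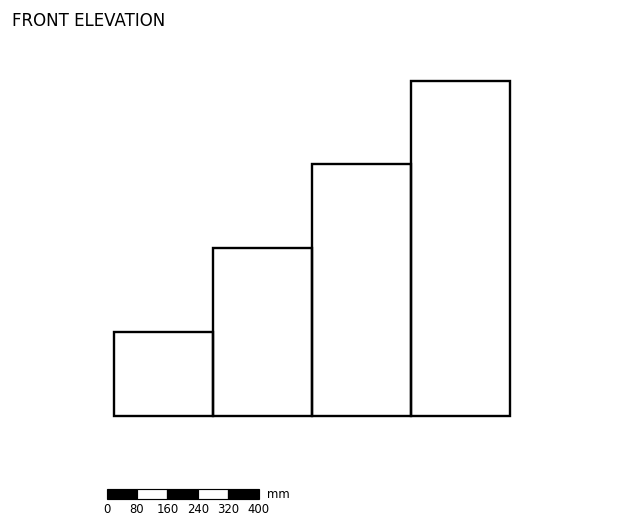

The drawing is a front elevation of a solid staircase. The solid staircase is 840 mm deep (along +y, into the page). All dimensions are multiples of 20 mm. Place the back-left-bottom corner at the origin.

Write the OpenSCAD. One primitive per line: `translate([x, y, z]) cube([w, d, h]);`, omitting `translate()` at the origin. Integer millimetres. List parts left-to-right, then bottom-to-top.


cube([260, 840, 220]);
translate([260, 0, 0]) cube([260, 840, 440]);
translate([520, 0, 0]) cube([260, 840, 660]);
translate([780, 0, 0]) cube([260, 840, 880]);
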